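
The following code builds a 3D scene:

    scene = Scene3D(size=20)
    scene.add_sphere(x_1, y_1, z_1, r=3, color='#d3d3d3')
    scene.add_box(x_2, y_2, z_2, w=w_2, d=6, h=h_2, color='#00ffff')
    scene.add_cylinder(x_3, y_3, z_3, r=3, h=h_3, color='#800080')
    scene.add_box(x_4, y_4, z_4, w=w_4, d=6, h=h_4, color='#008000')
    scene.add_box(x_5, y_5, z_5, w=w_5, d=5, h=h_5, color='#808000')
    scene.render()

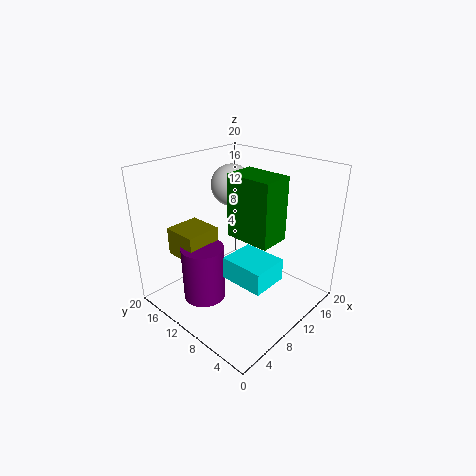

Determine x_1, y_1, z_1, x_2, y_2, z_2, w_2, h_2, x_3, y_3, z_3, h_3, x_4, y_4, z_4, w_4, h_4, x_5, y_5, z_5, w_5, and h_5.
x_1 = 13, y_1 = 14, z_1 = 16, x_2 = 6, y_2 = 3, z_2 = 6, w_2 = 5, h_2 = 3, x_3 = 6, y_3 = 13, z_3 = 1, h_3 = 8, x_4 = 7, y_4 = 3, z_4 = 12, w_4 = 4, h_4 = 8, x_5 = 4, y_5 = 13, z_5 = 7, w_5 = 5, h_5 = 4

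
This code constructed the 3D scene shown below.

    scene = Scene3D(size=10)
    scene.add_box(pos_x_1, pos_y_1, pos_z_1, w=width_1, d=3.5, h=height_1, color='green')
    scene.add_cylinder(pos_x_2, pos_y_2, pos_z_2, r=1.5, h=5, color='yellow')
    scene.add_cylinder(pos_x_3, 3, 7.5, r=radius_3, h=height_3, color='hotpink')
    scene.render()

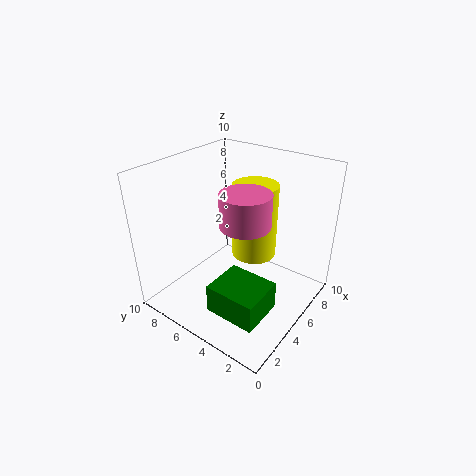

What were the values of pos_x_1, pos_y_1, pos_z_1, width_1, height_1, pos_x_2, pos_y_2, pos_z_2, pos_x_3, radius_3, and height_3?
pos_x_1 = 1.5
pos_y_1 = 1.5
pos_z_1 = 1
width_1 = 3
height_1 = 2
pos_x_2 = 5.5
pos_y_2 = 4
pos_z_2 = 4
pos_x_3 = 3
radius_3 = 1.5
height_3 = 2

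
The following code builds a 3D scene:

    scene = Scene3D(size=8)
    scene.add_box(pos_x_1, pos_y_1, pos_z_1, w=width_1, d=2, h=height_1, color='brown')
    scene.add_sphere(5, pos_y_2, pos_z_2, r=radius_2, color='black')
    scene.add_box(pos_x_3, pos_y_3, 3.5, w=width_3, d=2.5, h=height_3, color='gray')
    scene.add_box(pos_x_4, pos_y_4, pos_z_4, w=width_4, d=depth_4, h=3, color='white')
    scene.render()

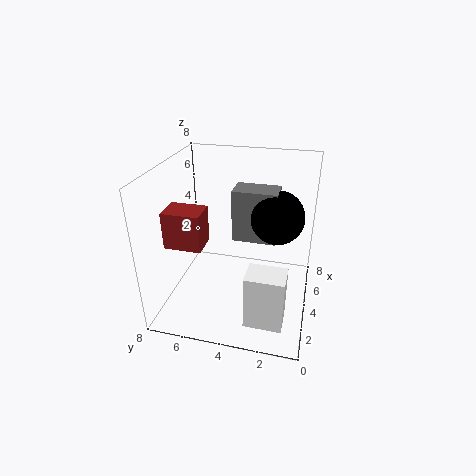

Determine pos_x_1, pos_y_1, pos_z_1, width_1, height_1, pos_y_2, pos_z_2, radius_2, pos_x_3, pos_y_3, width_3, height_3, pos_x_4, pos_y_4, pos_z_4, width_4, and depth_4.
pos_x_1 = 2
pos_y_1 = 5.5
pos_z_1 = 4
width_1 = 1.5
height_1 = 2
pos_y_2 = 2
pos_z_2 = 5
radius_2 = 1.5
pos_x_3 = 4.5
pos_y_3 = 2
width_3 = 1.5
height_3 = 3
pos_x_4 = 1
pos_y_4 = 1
pos_z_4 = 0.5
width_4 = 1.5
depth_4 = 2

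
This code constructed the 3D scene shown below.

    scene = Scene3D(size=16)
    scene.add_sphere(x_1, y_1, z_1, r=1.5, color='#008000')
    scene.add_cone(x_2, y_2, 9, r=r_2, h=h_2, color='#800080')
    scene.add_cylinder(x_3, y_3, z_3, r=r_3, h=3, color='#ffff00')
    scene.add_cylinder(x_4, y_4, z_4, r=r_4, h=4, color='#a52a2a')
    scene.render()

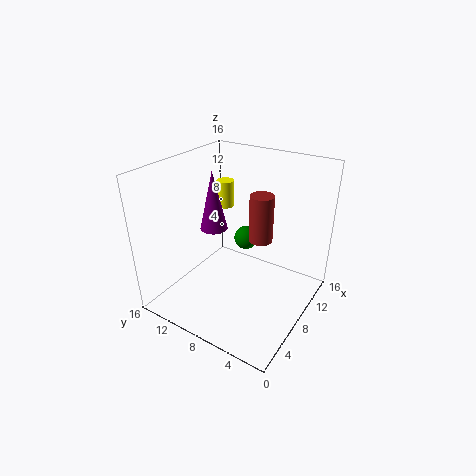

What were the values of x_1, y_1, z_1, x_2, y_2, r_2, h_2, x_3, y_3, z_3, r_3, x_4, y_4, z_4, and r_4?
x_1 = 13, y_1 = 10, z_1 = 5, x_2 = 7, y_2 = 10.5, r_2 = 1.5, h_2 = 6.5, x_3 = 10, y_3 = 11, z_3 = 10.5, r_3 = 1, x_4 = 3, y_4 = 2.5, z_4 = 12, r_4 = 1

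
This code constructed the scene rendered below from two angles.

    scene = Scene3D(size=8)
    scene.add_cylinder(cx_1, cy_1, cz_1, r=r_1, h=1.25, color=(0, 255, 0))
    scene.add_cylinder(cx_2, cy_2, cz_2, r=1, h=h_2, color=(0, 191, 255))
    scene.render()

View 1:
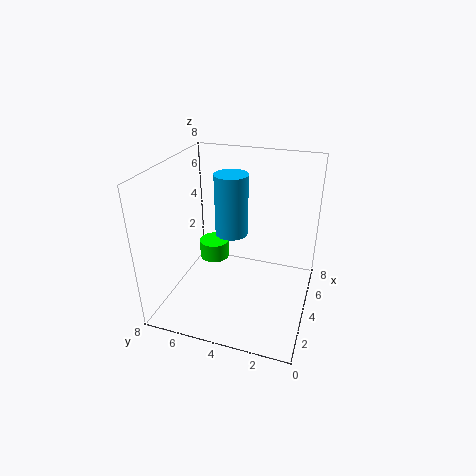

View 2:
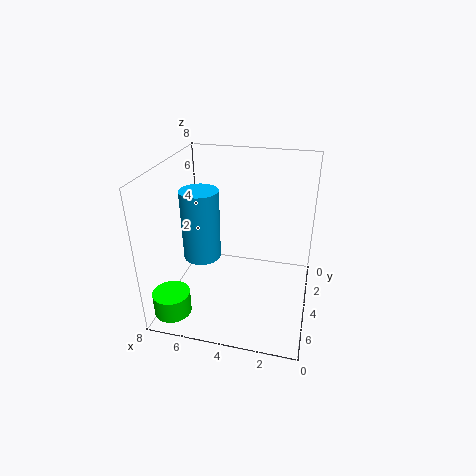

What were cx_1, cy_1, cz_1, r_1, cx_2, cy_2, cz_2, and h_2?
cx_1 = 7
cy_1 = 6.75
cz_1 = 0.5
r_1 = 1
cx_2 = 5.75
cy_2 = 5
cz_2 = 3.25
h_2 = 3.75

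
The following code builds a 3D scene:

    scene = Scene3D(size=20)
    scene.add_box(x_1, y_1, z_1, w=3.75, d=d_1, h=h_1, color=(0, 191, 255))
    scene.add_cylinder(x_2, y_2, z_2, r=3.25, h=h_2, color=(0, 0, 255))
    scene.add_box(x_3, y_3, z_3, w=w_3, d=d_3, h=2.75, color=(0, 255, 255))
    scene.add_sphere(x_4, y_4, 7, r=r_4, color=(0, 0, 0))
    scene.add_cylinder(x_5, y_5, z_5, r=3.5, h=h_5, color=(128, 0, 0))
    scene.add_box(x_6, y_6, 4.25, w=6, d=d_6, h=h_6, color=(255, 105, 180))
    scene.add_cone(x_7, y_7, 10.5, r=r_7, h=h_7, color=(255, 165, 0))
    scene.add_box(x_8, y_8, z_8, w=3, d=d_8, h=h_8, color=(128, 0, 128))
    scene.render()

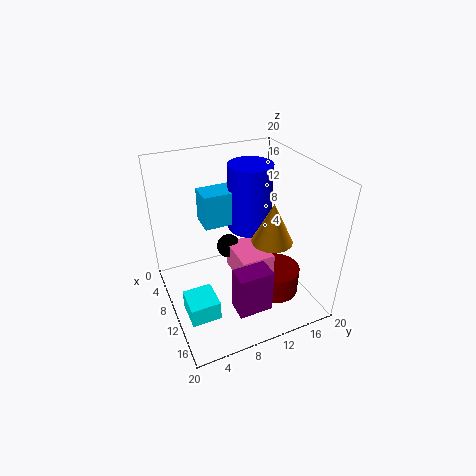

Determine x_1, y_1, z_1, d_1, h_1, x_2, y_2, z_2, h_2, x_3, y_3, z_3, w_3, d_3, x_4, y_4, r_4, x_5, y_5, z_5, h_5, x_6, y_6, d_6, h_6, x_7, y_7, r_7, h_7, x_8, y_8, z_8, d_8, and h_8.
x_1 = 3, y_1 = 6.5, z_1 = 10.25, d_1 = 6.5, h_1 = 5, x_2 = 6, y_2 = 13.75, z_2 = 8.75, h_2 = 10, x_3 = 10.75, y_3 = 1.25, z_3 = 1.25, w_3 = 4.25, d_3 = 4, x_4 = 7.25, y_4 = 9.75, r_4 = 1.75, x_5 = 11.75, y_5 = 15.5, z_5 = 0.25, h_5 = 4, x_6 = 7.5, y_6 = 9.25, d_6 = 4.75, h_6 = 3.75, x_7 = 13.25, y_7 = 13.5, r_7 = 2.75, h_7 = 5.5, x_8 = 13.5, y_8 = 7.5, z_8 = 1.5, d_8 = 4.75, h_8 = 6.25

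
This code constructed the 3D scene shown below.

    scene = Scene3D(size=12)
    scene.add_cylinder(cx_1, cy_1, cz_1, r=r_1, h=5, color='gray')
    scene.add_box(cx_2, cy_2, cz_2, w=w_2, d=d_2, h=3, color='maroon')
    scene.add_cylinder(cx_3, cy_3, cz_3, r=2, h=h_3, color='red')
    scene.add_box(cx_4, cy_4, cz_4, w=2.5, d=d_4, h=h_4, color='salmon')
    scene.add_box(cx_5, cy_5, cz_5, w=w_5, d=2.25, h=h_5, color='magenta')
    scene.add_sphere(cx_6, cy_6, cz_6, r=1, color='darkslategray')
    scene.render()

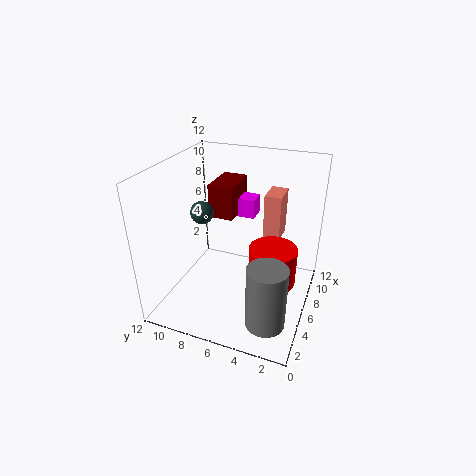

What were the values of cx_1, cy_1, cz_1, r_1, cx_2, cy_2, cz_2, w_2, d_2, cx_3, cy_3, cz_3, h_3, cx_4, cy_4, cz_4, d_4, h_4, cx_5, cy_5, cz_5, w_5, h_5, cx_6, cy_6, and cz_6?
cx_1 = 2; cy_1 = 2.25; cz_1 = 1.5; r_1 = 1.5; cx_2 = 7.75; cy_2 = 7.25; cz_2 = 6.5; w_2 = 3.75; d_2 = 2.25; cx_3 = 6.25; cy_3 = 3; cz_3 = 2.25; h_3 = 3.25; cx_4 = 9; cy_4 = 3.25; cz_4 = 4.5; d_4 = 1.5; h_4 = 4.25; cx_5 = 9.25; cy_5 = 5.75; cz_5 = 6.25; w_5 = 1.75; h_5 = 1.75; cx_6 = 6.5; cy_6 = 9.5; cz_6 = 7.5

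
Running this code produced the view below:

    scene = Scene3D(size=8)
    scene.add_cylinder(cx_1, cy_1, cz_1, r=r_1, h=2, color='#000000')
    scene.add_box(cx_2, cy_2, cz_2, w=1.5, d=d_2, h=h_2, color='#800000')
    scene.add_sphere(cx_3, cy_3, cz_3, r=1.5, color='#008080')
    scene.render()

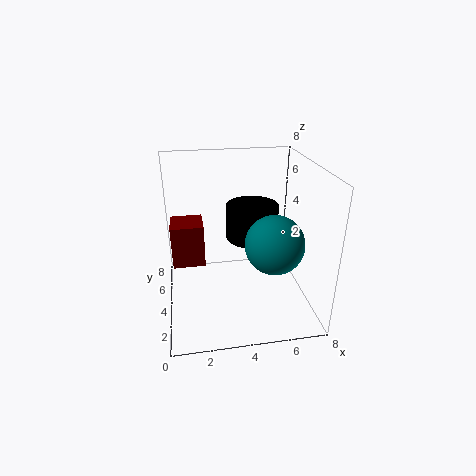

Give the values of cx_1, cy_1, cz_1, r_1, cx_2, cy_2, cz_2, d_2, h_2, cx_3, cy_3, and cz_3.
cx_1 = 5; cy_1 = 5; cz_1 = 3.5; r_1 = 1.5; cx_2 = 0.5; cy_2 = 1.5; cz_2 = 4; d_2 = 1.5; h_2 = 2; cx_3 = 5.5; cy_3 = 2; cz_3 = 4.5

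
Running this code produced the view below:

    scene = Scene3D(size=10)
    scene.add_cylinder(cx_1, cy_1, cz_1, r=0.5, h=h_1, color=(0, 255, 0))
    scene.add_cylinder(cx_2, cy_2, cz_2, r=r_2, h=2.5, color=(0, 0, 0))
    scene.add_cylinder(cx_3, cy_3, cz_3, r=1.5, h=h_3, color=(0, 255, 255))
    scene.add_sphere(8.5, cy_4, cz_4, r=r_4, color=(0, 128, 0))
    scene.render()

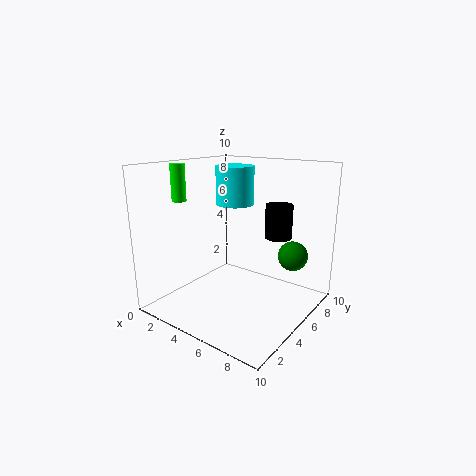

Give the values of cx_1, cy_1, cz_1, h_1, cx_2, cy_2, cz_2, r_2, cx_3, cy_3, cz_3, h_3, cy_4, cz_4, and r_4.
cx_1 = 1.5; cy_1 = 3; cz_1 = 7.5; h_1 = 2.5; cx_2 = 6.5; cy_2 = 8; cz_2 = 4.5; r_2 = 1; cx_3 = 2.5; cy_3 = 8; cz_3 = 6.5; h_3 = 3; cy_4 = 6.5; cz_4 = 4; r_4 = 1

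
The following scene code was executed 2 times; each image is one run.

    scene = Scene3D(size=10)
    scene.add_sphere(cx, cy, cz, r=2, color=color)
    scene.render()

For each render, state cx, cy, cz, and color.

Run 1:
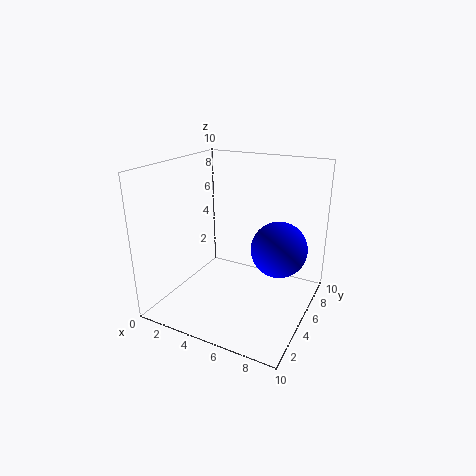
cx = 7.5
cy = 6.5
cz = 4
color = 'blue'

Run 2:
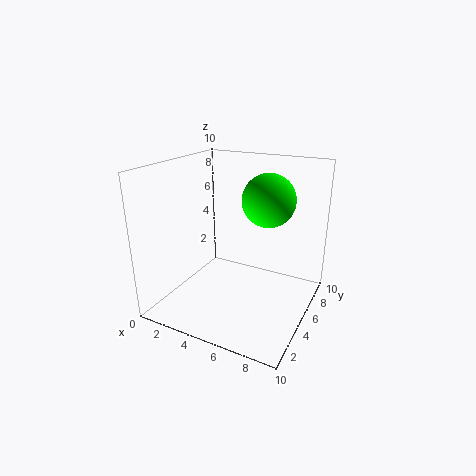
cx = 6
cy = 8
cz = 7
color = 'lime'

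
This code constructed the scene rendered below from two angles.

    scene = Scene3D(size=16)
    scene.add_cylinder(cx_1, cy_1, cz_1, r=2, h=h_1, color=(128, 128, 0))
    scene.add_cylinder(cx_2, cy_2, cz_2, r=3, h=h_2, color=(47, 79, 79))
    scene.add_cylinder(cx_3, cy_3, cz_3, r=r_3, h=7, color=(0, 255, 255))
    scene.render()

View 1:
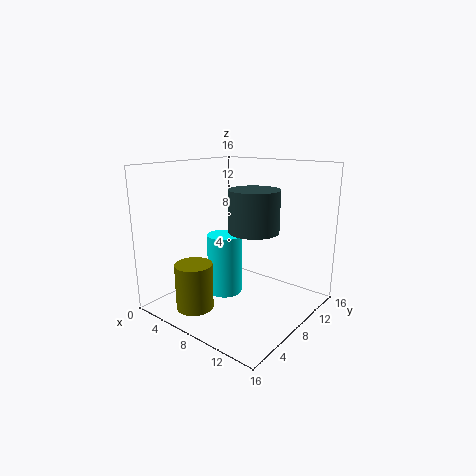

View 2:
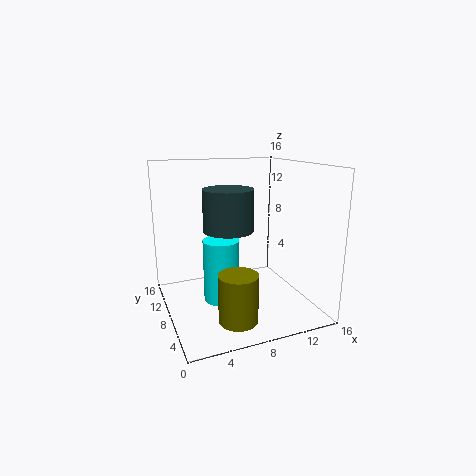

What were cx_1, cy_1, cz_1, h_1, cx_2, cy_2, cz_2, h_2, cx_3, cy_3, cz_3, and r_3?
cx_1 = 6
cy_1 = 3
cz_1 = 1
h_1 = 5
cx_2 = 8
cy_2 = 11
cz_2 = 8
h_2 = 5
cx_3 = 6
cy_3 = 8
cz_3 = 1
r_3 = 2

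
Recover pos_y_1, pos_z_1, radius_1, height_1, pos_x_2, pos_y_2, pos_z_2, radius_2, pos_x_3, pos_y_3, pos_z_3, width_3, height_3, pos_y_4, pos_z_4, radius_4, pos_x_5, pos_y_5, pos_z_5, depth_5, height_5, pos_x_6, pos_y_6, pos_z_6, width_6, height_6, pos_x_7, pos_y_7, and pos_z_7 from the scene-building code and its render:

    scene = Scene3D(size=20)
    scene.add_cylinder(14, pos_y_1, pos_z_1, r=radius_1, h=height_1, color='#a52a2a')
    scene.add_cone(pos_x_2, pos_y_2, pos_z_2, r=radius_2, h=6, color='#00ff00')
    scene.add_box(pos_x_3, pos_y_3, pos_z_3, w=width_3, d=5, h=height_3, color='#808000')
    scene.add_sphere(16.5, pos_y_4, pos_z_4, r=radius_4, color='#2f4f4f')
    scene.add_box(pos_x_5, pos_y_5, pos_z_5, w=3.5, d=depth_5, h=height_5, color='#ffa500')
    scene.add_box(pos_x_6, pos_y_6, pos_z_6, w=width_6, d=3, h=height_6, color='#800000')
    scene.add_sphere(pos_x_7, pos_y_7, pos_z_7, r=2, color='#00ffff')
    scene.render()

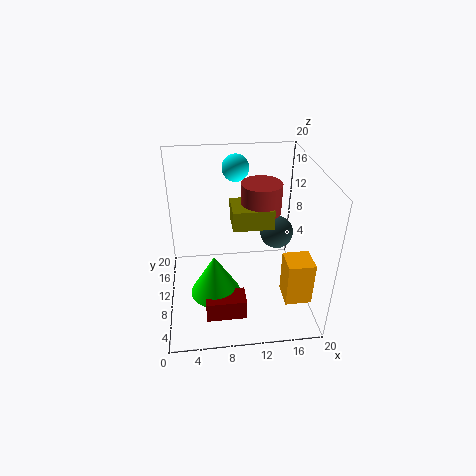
pos_y_1 = 14.5; pos_z_1 = 11.5; radius_1 = 3; height_1 = 4.5; pos_x_2 = 6.5; pos_y_2 = 8; pos_z_2 = 2.5; radius_2 = 3.5; pos_x_3 = 9.5; pos_y_3 = 11.5; pos_z_3 = 10; width_3 = 6; height_3 = 3; pos_y_4 = 14; pos_z_4 = 8; radius_4 = 2.5; pos_x_5 = 15.5; pos_y_5 = 3; pos_z_5 = 3.5; depth_5 = 3.5; height_5 = 6; pos_x_6 = 5; pos_y_6 = 4; pos_z_6 = 0.5; width_6 = 5.5; height_6 = 3; pos_x_7 = 10.5; pos_y_7 = 17; pos_z_7 = 17.5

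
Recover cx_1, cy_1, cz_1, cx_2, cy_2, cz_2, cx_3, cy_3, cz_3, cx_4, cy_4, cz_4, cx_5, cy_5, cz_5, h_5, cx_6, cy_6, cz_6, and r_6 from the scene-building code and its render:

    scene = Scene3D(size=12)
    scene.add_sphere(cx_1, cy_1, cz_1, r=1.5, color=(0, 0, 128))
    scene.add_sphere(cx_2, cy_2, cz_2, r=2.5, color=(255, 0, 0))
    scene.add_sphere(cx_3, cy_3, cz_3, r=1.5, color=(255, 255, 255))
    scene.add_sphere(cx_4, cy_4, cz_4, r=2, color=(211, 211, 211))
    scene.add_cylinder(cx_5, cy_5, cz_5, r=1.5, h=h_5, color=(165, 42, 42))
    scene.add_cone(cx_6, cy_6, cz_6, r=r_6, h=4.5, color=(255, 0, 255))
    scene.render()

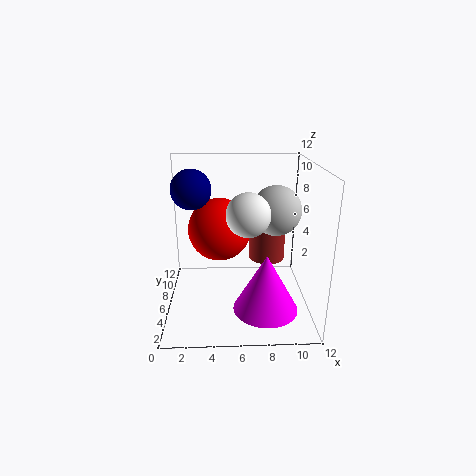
cx_1 = 2.5
cy_1 = 4.5
cz_1 = 10.5
cx_2 = 4.5
cy_2 = 5.5
cz_2 = 7
cx_3 = 6.5
cy_3 = 1.5
cz_3 = 9.5
cx_4 = 9
cy_4 = 5.5
cz_4 = 8.5
cx_5 = 8.5
cy_5 = 6.5
cz_5 = 4
h_5 = 4
cx_6 = 8
cy_6 = 2.5
cz_6 = 1.5
r_6 = 2.5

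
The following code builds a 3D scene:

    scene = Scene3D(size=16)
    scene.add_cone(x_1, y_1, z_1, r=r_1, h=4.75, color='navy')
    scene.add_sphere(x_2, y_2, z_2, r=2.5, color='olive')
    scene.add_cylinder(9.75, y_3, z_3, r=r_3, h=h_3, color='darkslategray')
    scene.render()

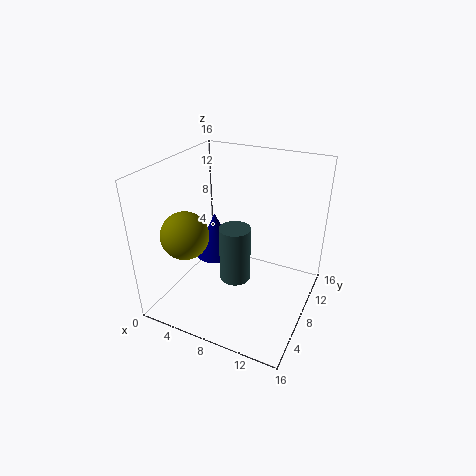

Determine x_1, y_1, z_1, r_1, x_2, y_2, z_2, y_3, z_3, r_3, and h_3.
x_1 = 6
y_1 = 6.5
z_1 = 6.5
r_1 = 2.25
x_2 = 4
y_2 = 3.75
z_2 = 9.5
y_3 = 3.75
z_3 = 6.25
r_3 = 1.5
h_3 = 5.5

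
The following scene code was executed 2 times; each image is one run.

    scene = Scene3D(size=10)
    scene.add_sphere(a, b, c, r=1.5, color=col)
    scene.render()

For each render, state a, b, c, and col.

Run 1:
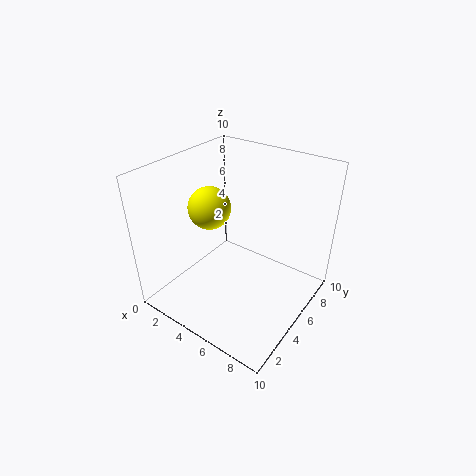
a = 2.75
b = 4.75
c = 6.75
col = 'yellow'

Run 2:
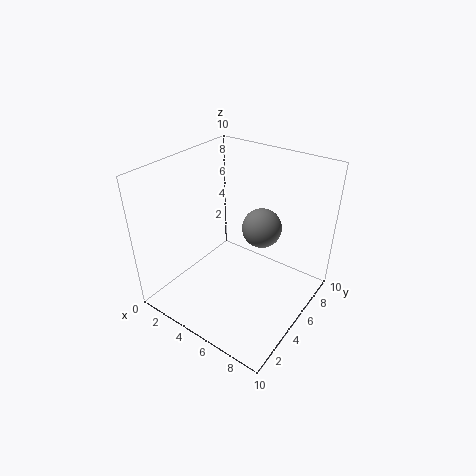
a = 5.25
b = 7.75
c = 4.5
col = 'gray'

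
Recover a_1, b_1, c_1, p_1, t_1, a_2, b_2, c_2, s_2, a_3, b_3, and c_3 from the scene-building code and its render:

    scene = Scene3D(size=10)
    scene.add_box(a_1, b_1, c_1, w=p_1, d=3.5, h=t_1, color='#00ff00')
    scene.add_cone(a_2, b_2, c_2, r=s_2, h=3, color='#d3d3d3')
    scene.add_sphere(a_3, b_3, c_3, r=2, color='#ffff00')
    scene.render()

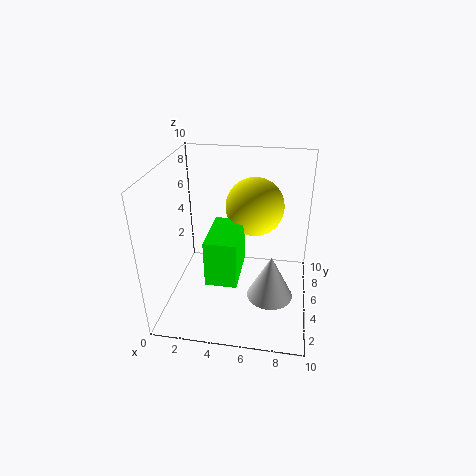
a_1 = 3.5, b_1 = 1.5, c_1 = 3.5, p_1 = 2, t_1 = 3, a_2 = 7.5, b_2 = 3, c_2 = 2, s_2 = 1.5, a_3 = 6, b_3 = 6, c_3 = 7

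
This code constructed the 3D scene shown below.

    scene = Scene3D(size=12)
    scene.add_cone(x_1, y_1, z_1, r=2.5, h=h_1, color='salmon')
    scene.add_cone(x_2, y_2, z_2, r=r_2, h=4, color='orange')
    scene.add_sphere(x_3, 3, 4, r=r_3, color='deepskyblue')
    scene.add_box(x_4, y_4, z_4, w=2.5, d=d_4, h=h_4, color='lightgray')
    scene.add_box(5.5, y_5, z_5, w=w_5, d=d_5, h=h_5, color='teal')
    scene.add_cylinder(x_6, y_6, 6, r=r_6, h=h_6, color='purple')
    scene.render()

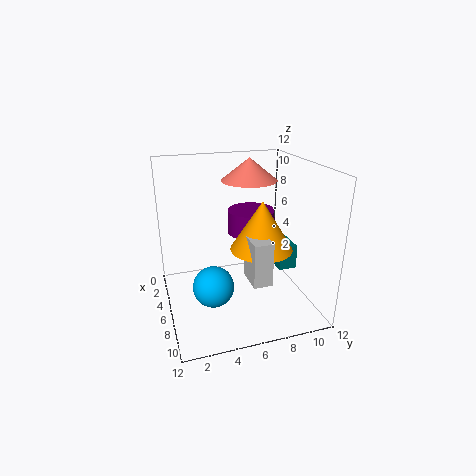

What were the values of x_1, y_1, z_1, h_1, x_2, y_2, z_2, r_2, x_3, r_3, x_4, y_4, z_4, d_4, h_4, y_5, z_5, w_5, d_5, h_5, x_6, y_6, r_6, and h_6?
x_1 = 3, y_1 = 8, z_1 = 10, h_1 = 2, x_2 = 7.5, y_2 = 7.5, z_2 = 5.5, r_2 = 2.5, x_3 = 9.5, r_3 = 1.5, x_4 = 7.5, y_4 = 6, z_4 = 3.5, d_4 = 1.5, h_4 = 3.5, y_5 = 9, z_5 = 3.5, w_5 = 2.5, d_5 = 1.5, h_5 = 2, x_6 = 5, y_6 = 7.5, r_6 = 2, h_6 = 2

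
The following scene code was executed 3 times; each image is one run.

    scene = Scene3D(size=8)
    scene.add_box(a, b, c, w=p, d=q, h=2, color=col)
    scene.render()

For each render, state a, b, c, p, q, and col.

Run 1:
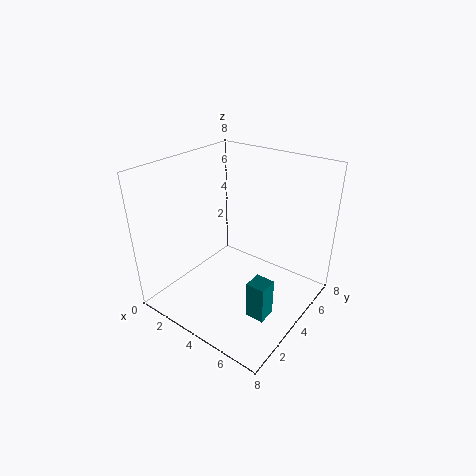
a = 6
b = 2
c = 1
p = 1
q = 1
col = 'teal'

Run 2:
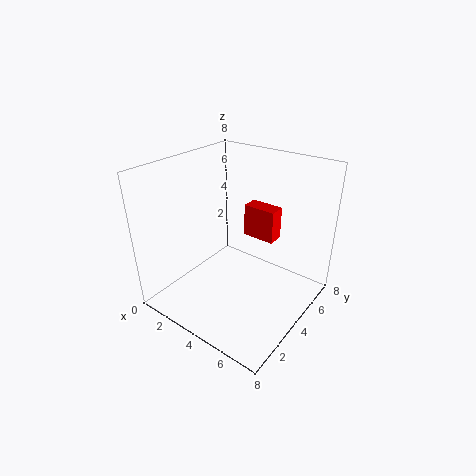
a = 3
b = 6
c = 3
p = 2
q = 1
col = 'red'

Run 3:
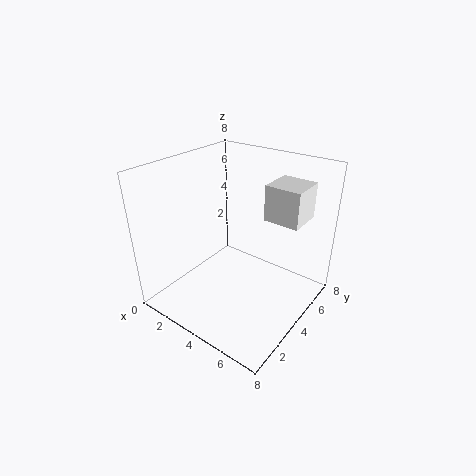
a = 5
b = 5
c = 5
p = 2
q = 2
col = 'white'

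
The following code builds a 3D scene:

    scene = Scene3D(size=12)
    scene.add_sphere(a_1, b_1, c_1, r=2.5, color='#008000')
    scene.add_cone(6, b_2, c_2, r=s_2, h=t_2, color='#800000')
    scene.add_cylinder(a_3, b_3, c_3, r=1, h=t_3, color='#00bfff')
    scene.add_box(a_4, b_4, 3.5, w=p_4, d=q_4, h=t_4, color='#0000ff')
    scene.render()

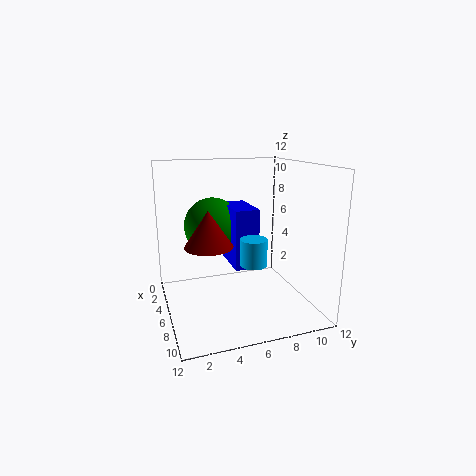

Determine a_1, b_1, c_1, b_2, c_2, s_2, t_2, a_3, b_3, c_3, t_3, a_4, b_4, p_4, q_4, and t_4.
a_1 = 3.5, b_1 = 4.5, c_1 = 6.5, b_2 = 3.5, c_2 = 5.5, s_2 = 2, t_2 = 3, a_3 = 9.5, b_3 = 6, c_3 = 5, t_3 = 2, a_4 = 3, b_4 = 5.5, p_4 = 4, q_4 = 2, t_4 = 5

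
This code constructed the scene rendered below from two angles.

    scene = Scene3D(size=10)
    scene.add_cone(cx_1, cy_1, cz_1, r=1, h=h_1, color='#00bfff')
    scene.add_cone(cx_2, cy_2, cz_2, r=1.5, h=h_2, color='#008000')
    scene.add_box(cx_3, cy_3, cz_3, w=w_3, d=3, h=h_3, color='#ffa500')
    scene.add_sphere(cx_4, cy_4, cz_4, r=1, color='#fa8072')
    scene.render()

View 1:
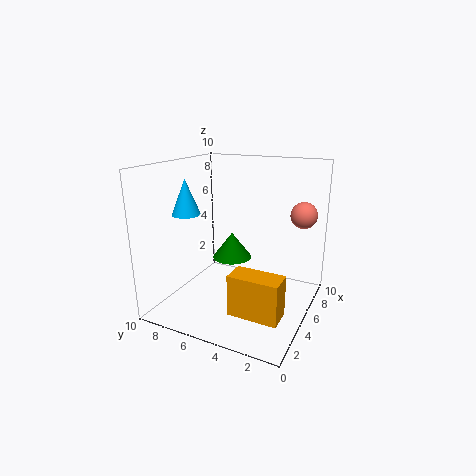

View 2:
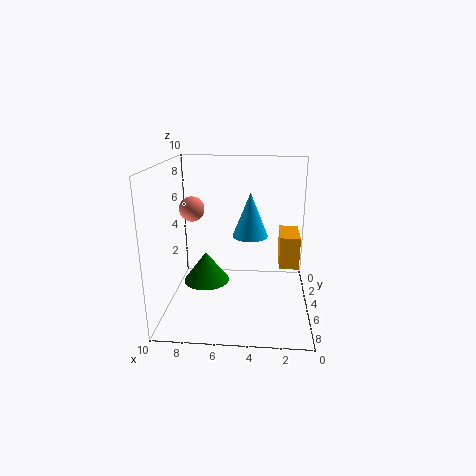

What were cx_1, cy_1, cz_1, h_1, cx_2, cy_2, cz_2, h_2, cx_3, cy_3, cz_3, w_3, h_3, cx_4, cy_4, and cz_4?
cx_1 = 4, cy_1 = 8.5, cz_1 = 6.5, h_1 = 2.5, cx_2 = 7, cy_2 = 6.5, cz_2 = 2.5, h_2 = 2, cx_3 = 0.5, cy_3 = 0.5, cz_3 = 2, w_3 = 1.5, h_3 = 2.5, cx_4 = 9, cy_4 = 1.5, cz_4 = 6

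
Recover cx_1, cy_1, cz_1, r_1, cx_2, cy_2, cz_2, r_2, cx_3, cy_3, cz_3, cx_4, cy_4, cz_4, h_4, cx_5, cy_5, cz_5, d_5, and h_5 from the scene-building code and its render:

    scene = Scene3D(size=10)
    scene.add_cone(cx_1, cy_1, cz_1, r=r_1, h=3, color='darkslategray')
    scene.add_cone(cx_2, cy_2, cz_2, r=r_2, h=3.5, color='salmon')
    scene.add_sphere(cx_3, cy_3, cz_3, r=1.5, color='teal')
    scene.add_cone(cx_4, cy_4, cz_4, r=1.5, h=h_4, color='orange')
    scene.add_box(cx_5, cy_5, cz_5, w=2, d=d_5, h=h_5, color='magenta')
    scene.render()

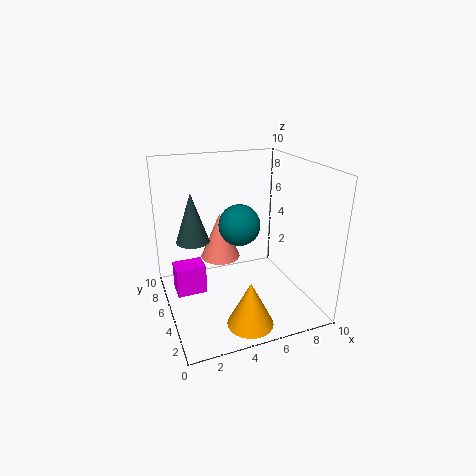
cx_1 = 1.5; cy_1 = 3.5; cz_1 = 6; r_1 = 1; cx_2 = 4.5; cy_2 = 7.5; cz_2 = 2.5; r_2 = 1.5; cx_3 = 5.5; cy_3 = 6; cz_3 = 5.5; cx_4 = 4.5; cy_4 = 1.5; cz_4 = 0.5; h_4 = 3; cx_5 = 0.5; cy_5 = 4.5; cz_5 = 1.5; d_5 = 1.5; h_5 = 2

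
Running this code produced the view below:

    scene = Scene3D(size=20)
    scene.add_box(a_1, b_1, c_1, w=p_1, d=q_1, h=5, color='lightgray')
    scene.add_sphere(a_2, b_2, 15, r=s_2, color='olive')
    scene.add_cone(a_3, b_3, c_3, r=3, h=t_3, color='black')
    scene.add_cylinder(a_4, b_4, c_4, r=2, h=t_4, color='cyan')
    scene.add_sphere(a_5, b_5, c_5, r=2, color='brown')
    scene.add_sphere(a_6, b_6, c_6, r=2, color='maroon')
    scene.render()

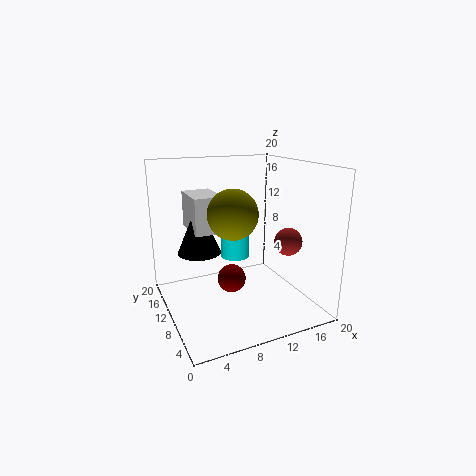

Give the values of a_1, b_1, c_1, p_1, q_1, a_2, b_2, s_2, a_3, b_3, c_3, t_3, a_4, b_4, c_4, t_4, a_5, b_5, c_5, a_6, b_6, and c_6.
a_1 = 4; b_1 = 10; c_1 = 11; p_1 = 4; q_1 = 6; a_2 = 7; b_2 = 5; s_2 = 3; a_3 = 5; b_3 = 12; c_3 = 8; t_3 = 7; a_4 = 10; b_4 = 11; c_4 = 7; t_4 = 6; a_5 = 17; b_5 = 8; c_5 = 9; a_6 = 9; b_6 = 10; c_6 = 4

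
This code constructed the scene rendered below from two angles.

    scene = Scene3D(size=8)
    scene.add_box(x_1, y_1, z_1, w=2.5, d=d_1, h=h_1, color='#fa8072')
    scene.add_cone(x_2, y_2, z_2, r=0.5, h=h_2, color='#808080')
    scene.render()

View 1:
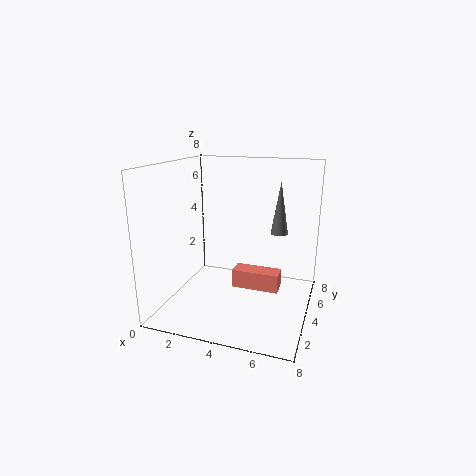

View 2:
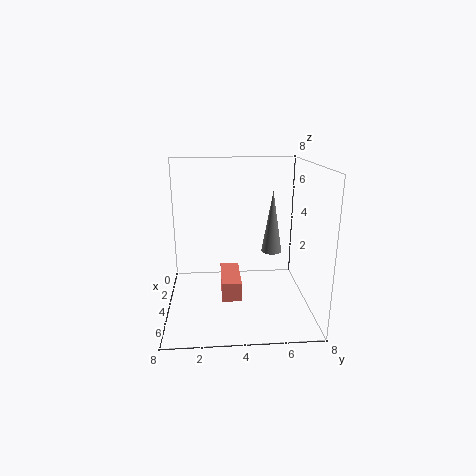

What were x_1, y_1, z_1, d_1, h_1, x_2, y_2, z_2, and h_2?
x_1 = 4, y_1 = 3, z_1 = 1.5, d_1 = 1, h_1 = 1, x_2 = 6, y_2 = 5.5, z_2 = 4, h_2 = 3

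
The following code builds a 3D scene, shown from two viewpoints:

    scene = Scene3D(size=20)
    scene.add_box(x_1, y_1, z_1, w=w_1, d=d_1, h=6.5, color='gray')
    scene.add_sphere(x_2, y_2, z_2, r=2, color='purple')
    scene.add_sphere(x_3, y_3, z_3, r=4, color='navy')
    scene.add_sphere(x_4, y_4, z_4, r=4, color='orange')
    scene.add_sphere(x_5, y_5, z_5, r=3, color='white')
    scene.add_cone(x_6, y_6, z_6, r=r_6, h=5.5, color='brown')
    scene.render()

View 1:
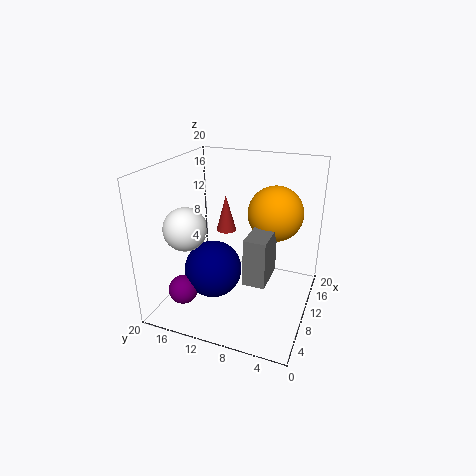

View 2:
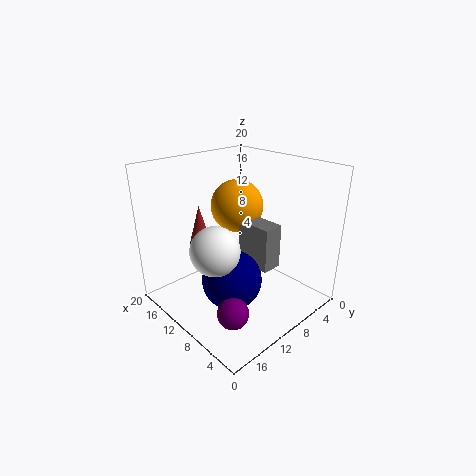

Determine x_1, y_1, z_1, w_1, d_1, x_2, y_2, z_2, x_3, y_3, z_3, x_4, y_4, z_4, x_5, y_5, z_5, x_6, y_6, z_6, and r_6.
x_1 = 6.5, y_1 = 5, z_1 = 5, w_1 = 5.5, d_1 = 3, x_2 = 4.5, y_2 = 16, z_2 = 3.5, x_3 = 8, y_3 = 13, z_3 = 5.5, x_4 = 14.5, y_4 = 6, z_4 = 12.5, x_5 = 7, y_5 = 16.5, z_5 = 11.5, x_6 = 14, y_6 = 13.5, z_6 = 9, r_6 = 1.5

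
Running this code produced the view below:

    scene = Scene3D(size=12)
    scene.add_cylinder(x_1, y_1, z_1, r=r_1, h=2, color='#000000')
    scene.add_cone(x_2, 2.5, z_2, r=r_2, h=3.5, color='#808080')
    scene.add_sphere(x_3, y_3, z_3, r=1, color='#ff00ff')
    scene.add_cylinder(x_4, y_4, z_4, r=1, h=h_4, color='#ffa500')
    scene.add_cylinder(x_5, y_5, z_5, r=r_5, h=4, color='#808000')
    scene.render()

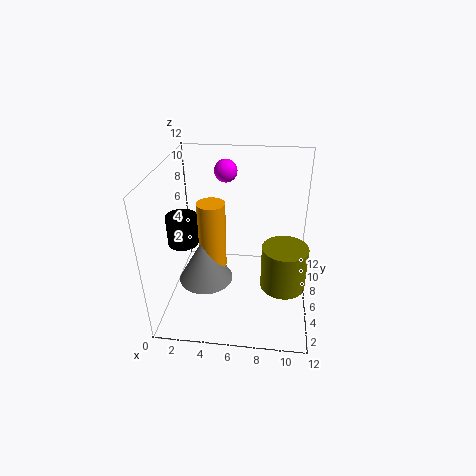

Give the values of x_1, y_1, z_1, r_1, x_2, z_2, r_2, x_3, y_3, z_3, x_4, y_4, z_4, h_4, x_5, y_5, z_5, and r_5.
x_1 = 3
y_1 = 1
z_1 = 8.5
r_1 = 1
x_2 = 4
z_2 = 4.5
r_2 = 2
x_3 = 4.5
y_3 = 9.5
z_3 = 10.5
x_4 = 4.5
y_4 = 3
z_4 = 5.5
h_4 = 5
x_5 = 10
y_5 = 6.5
z_5 = 1
r_5 = 2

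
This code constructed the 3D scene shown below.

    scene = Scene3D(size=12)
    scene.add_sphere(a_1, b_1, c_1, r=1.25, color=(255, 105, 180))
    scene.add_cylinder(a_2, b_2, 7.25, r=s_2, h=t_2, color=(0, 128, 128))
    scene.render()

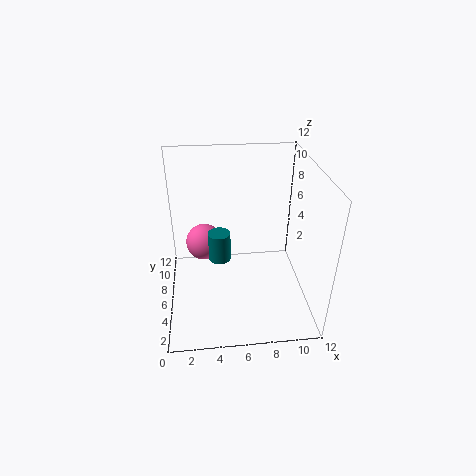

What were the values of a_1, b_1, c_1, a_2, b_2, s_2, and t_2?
a_1 = 3.25; b_1 = 2.75; c_1 = 8; a_2 = 4.25; b_2 = 1.75; s_2 = 0.75; t_2 = 2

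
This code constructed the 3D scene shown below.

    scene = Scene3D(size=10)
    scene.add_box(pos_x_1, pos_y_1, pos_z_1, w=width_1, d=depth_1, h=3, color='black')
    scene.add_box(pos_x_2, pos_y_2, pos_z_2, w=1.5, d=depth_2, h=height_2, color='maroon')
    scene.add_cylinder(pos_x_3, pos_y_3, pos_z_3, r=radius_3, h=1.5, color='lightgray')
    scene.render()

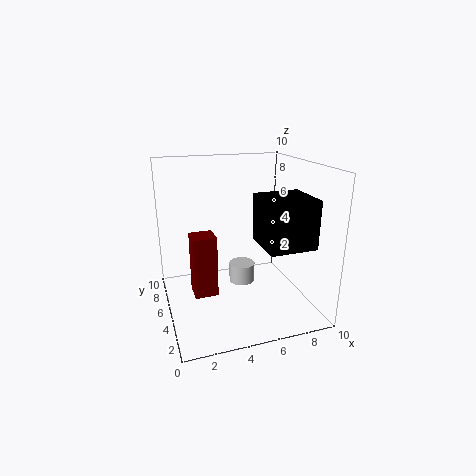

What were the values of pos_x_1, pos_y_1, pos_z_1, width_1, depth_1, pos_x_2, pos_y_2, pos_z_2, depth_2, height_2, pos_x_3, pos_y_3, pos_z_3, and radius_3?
pos_x_1 = 5.5, pos_y_1 = 0.5, pos_z_1 = 5.5, width_1 = 3, depth_1 = 3, pos_x_2 = 1.5, pos_y_2 = 3, pos_z_2 = 2, depth_2 = 1.5, height_2 = 4, pos_x_3 = 6, pos_y_3 = 7, pos_z_3 = 0.5, radius_3 = 1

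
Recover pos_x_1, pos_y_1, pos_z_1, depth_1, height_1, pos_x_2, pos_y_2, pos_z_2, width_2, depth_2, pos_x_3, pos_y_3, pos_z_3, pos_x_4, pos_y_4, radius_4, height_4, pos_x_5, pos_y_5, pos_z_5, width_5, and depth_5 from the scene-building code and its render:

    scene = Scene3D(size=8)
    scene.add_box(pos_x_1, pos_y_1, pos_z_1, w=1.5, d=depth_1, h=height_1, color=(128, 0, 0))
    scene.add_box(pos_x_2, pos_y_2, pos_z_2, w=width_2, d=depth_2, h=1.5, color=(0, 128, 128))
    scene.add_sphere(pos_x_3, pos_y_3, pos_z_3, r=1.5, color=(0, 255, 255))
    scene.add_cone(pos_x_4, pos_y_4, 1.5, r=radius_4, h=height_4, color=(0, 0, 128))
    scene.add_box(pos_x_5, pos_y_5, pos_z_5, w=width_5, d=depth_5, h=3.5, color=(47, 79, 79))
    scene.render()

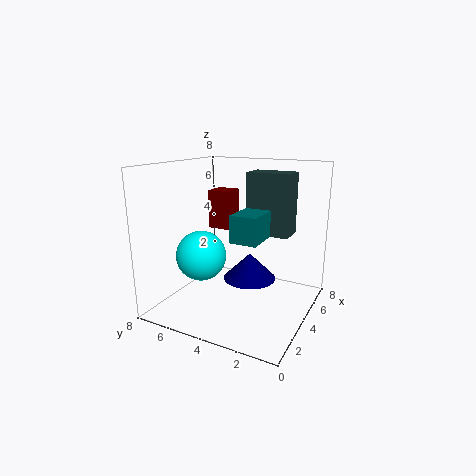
pos_x_1 = 6.5, pos_y_1 = 6, pos_z_1 = 3.5, depth_1 = 1.5, height_1 = 2.5, pos_x_2 = 3, pos_y_2 = 2.5, pos_z_2 = 4, width_2 = 2.5, depth_2 = 1.5, pos_x_3 = 4, pos_y_3 = 6.5, pos_z_3 = 2.5, pos_x_4 = 4.5, pos_y_4 = 3.5, radius_4 = 1.5, height_4 = 1.5, pos_x_5 = 5, pos_y_5 = 1.5, pos_z_5 = 4, width_5 = 1.5, depth_5 = 2.5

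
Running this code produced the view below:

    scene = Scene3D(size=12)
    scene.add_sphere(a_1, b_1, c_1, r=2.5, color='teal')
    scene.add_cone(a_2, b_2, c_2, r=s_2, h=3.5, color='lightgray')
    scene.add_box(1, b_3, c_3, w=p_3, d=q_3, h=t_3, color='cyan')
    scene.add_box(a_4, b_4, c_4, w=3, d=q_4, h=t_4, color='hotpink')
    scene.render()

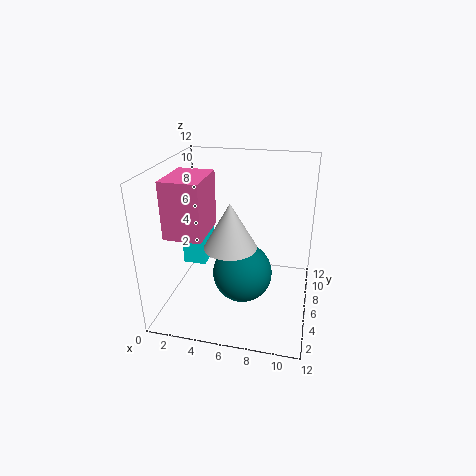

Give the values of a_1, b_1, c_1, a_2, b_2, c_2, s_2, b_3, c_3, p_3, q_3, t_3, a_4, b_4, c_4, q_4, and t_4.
a_1 = 6.5; b_1 = 5.5; c_1 = 3; a_2 = 6; b_2 = 3.5; c_2 = 6.5; s_2 = 2; b_3 = 6; c_3 = 3; p_3 = 2; q_3 = 3; t_3 = 3; a_4 = 1; b_4 = 2.5; c_4 = 7; q_4 = 4; t_4 = 4.5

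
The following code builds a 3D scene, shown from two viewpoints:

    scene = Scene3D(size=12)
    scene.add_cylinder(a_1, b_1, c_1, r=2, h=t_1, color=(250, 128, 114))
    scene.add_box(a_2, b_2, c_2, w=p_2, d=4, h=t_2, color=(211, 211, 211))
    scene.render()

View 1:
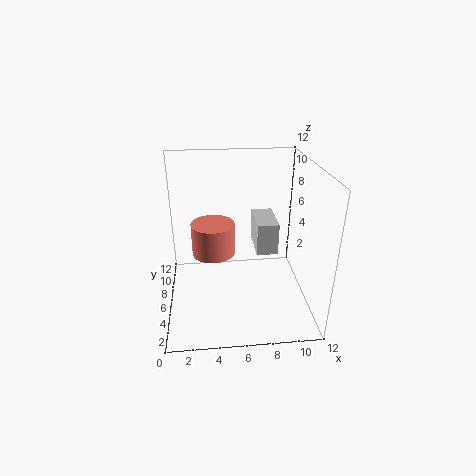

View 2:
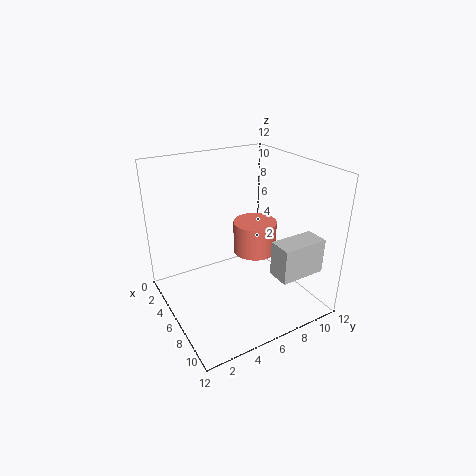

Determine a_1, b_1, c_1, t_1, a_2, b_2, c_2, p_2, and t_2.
a_1 = 4, b_1 = 9, c_1 = 3, t_1 = 3, a_2 = 8, b_2 = 8, c_2 = 3, p_2 = 2, t_2 = 3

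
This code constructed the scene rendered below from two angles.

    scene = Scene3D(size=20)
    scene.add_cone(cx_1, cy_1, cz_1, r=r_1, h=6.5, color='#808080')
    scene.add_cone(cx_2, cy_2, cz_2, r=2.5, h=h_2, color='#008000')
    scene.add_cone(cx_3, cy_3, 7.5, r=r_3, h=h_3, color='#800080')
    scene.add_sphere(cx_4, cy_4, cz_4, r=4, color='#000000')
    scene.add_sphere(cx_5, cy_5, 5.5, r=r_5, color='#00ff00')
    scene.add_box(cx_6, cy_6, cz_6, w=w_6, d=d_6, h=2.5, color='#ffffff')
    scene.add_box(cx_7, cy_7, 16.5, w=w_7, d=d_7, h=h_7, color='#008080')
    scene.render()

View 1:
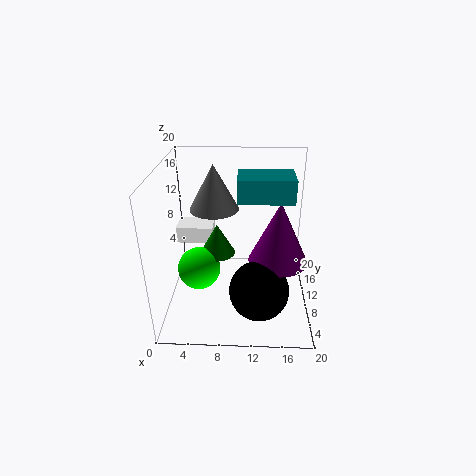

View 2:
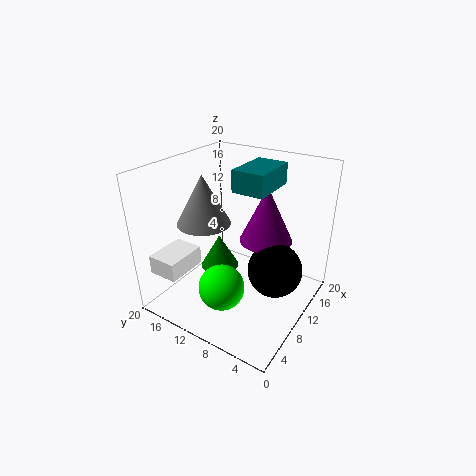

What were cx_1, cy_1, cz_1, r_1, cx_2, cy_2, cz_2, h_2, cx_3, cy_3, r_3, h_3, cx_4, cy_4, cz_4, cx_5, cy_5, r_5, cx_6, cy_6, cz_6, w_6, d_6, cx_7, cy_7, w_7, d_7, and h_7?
cx_1 = 6.5; cy_1 = 13; cz_1 = 13; r_1 = 3.5; cx_2 = 7; cy_2 = 11; cz_2 = 7; h_2 = 4.5; cx_3 = 15.5; cy_3 = 8.5; r_3 = 4; h_3 = 8.5; cx_4 = 13; cy_4 = 5.5; cz_4 = 4.5; cx_5 = 4.5; cy_5 = 9; r_5 = 3; cx_6 = 0.5; cy_6 = 13.5; cz_6 = 7; w_6 = 5.5; d_6 = 4; cx_7 = 10; cy_7 = 6.5; w_7 = 7; d_7 = 4.5; h_7 = 3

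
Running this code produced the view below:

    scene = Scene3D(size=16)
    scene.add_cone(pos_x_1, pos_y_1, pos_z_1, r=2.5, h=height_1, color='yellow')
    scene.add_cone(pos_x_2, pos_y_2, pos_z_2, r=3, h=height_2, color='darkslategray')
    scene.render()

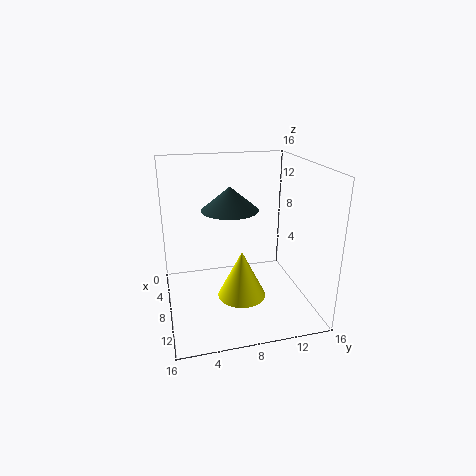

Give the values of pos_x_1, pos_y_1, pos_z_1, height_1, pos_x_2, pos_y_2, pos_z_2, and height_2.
pos_x_1 = 11.5; pos_y_1 = 7.5; pos_z_1 = 3; height_1 = 5; pos_x_2 = 8.5; pos_y_2 = 7; pos_z_2 = 11.5; height_2 = 2.5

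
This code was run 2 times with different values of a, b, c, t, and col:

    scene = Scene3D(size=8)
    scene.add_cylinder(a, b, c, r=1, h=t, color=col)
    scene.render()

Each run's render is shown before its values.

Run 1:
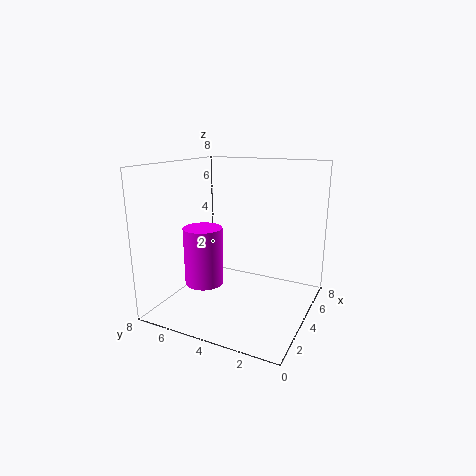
a = 2; b = 5; c = 2; t = 3; col = 'magenta'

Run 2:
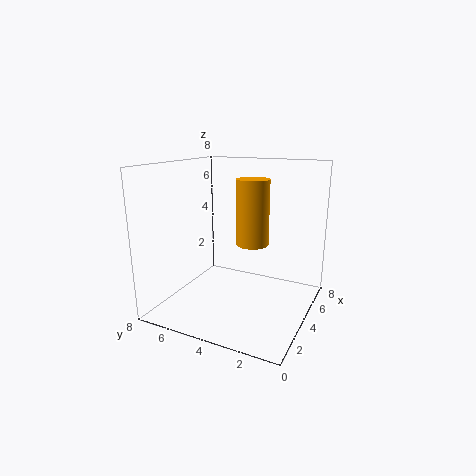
a = 6; b = 4; c = 3; t = 4; col = 'orange'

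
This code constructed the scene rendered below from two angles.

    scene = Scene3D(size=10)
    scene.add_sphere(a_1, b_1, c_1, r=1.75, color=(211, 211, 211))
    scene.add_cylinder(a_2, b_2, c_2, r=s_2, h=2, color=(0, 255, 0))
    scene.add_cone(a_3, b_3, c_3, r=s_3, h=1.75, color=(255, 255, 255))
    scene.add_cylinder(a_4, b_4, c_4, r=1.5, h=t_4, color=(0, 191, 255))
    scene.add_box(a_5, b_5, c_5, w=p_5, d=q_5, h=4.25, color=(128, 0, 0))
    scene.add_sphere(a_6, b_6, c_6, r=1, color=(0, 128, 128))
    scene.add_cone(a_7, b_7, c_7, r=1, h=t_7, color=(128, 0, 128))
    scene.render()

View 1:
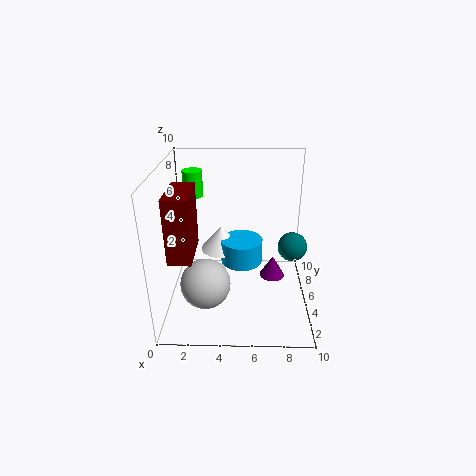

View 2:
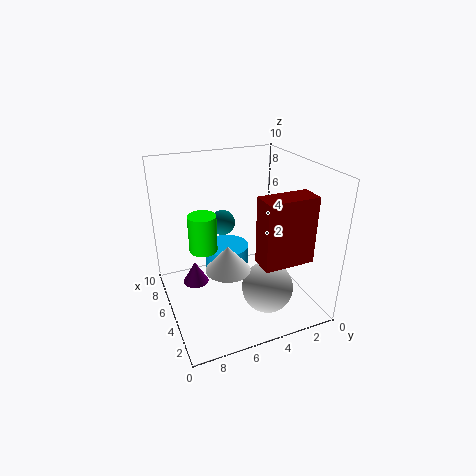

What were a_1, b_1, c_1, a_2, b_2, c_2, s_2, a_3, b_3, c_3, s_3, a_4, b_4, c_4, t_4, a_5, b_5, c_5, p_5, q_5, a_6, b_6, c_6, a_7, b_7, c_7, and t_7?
a_1 = 2.75; b_1 = 3.75; c_1 = 2; a_2 = 1.5; b_2 = 8.5; c_2 = 6.75; s_2 = 0.75; a_3 = 3.75; b_3 = 6.25; c_3 = 3.5; s_3 = 1.5; a_4 = 5.25; b_4 = 5.75; c_4 = 2.75; t_4 = 1.75; a_5 = 0.75; b_5 = 1.75; c_5 = 4.75; p_5 = 1.5; q_5 = 3.25; a_6 = 8.75; b_6 = 4.75; c_6 = 4.5; a_7 = 7.75; b_7 = 7.5; c_7 = 0.25; t_7 = 1.75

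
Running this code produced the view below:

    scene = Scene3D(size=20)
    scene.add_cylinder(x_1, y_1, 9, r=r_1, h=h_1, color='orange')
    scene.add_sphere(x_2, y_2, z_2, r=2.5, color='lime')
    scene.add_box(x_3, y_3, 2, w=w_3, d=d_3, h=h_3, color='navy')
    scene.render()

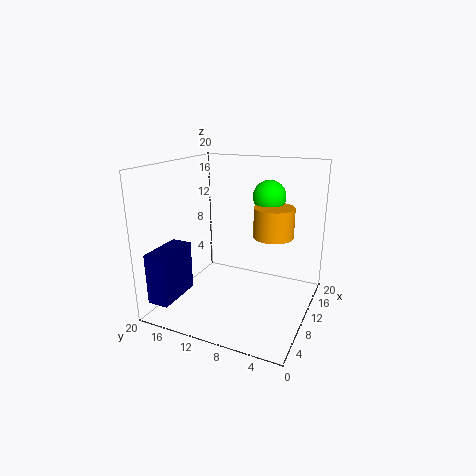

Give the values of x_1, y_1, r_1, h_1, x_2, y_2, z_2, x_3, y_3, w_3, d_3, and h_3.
x_1 = 15
y_1 = 6.5
r_1 = 3
h_1 = 4.5
x_2 = 17
y_2 = 8
z_2 = 14.5
x_3 = 1.5
y_3 = 16.5
w_3 = 6.5
d_3 = 3
h_3 = 7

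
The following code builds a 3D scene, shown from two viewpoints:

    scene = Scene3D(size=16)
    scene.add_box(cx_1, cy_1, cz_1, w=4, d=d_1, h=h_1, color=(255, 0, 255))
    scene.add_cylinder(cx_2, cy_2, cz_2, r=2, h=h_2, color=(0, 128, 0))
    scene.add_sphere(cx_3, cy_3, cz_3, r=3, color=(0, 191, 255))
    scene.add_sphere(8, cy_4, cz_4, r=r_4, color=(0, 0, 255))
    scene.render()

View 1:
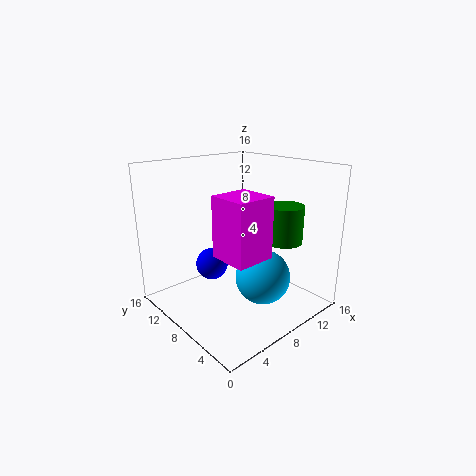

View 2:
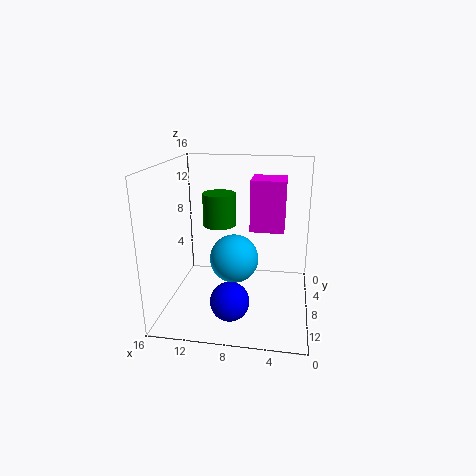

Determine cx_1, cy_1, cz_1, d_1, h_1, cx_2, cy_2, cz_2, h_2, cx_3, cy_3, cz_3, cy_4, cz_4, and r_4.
cx_1 = 3
cy_1 = 2
cz_1 = 8
d_1 = 4
h_1 = 6
cx_2 = 11
cy_2 = 4
cz_2 = 8
h_2 = 4
cx_3 = 9
cy_3 = 5
cz_3 = 4
cy_4 = 13
cz_4 = 3
r_4 = 2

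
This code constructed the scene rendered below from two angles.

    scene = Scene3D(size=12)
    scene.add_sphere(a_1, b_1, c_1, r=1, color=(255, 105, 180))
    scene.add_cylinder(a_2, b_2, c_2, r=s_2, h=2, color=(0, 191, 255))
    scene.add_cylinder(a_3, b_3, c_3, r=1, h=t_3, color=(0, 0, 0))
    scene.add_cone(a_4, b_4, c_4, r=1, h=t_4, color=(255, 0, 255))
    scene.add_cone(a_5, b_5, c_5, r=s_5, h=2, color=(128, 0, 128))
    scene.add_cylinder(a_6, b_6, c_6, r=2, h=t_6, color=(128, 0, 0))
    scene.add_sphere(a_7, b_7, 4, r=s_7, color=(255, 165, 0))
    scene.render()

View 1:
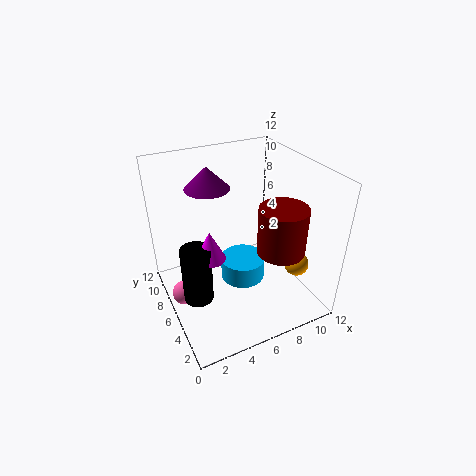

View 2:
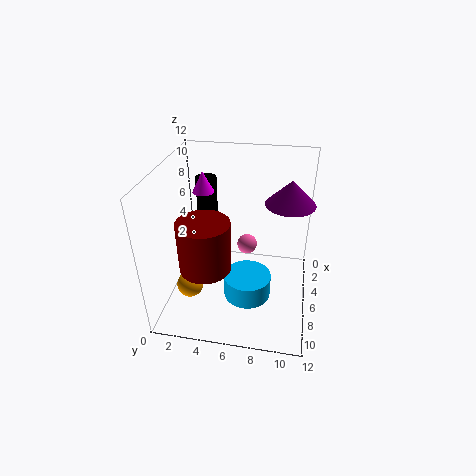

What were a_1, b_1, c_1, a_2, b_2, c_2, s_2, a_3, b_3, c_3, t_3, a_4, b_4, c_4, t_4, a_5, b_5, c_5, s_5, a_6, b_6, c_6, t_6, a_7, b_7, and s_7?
a_1 = 1
b_1 = 6
c_1 = 2
a_2 = 7
b_2 = 7
c_2 = 1
s_2 = 2
a_3 = 1
b_3 = 2
c_3 = 5
t_3 = 4
a_4 = 2
b_4 = 2
c_4 = 8
t_4 = 2
a_5 = 5
b_5 = 10
c_5 = 9
s_5 = 2
a_6 = 9
b_6 = 4
c_6 = 5
t_6 = 4
a_7 = 10
b_7 = 3
s_7 = 1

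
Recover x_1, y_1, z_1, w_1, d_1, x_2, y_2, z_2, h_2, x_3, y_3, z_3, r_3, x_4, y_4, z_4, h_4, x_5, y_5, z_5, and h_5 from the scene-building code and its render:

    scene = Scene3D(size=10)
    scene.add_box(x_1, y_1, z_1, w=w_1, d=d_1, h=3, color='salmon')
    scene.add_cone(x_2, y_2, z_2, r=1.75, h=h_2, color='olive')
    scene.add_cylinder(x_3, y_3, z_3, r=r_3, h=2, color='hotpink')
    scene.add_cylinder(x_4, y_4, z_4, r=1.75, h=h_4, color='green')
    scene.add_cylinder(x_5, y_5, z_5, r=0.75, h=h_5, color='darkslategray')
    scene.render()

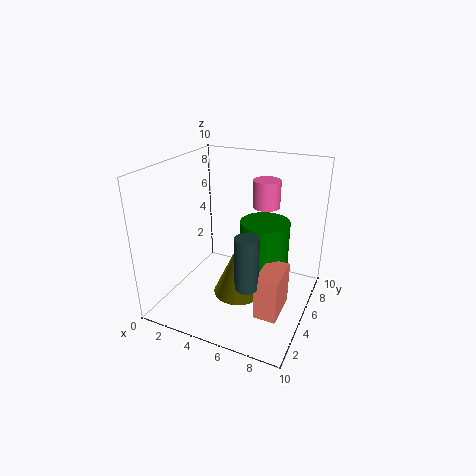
x_1 = 7.25; y_1 = 2.5; z_1 = 0.75; w_1 = 1.5; d_1 = 2.75; x_2 = 5.25; y_2 = 4.5; z_2 = 1; h_2 = 3.75; x_3 = 6; y_3 = 7.75; z_3 = 6.5; r_3 = 1; x_4 = 6.5; y_4 = 6.25; z_4 = 1.5; h_4 = 4.5; x_5 = 6.75; y_5 = 2.5; z_5 = 3; h_5 = 3.5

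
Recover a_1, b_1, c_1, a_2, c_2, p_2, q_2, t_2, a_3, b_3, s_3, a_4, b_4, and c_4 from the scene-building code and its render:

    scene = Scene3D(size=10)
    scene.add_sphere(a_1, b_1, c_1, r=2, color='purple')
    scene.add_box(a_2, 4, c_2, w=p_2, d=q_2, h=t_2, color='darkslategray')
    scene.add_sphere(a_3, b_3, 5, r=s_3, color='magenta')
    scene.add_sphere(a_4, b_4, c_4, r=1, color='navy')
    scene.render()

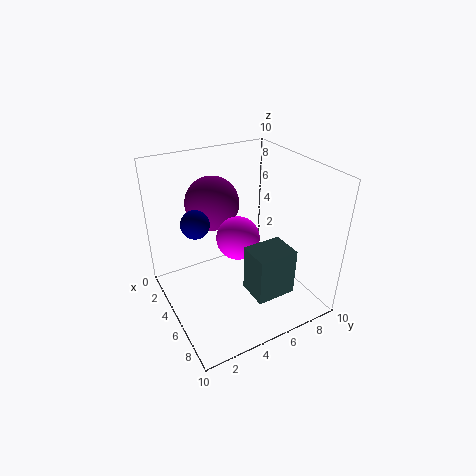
a_1 = 2
b_1 = 4.5
c_1 = 6.5
a_2 = 7.5
c_2 = 3
p_2 = 2
q_2 = 2.5
t_2 = 3
a_3 = 5
b_3 = 5
s_3 = 1.5
a_4 = 3.5
b_4 = 2.5
c_4 = 6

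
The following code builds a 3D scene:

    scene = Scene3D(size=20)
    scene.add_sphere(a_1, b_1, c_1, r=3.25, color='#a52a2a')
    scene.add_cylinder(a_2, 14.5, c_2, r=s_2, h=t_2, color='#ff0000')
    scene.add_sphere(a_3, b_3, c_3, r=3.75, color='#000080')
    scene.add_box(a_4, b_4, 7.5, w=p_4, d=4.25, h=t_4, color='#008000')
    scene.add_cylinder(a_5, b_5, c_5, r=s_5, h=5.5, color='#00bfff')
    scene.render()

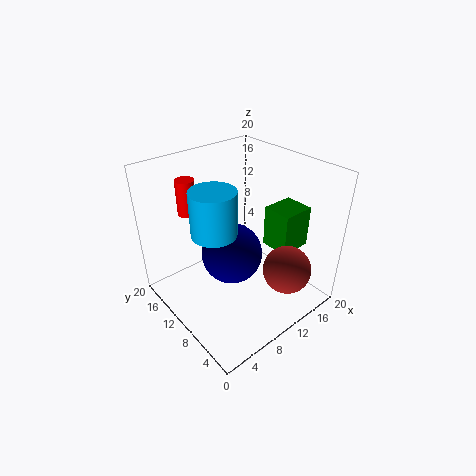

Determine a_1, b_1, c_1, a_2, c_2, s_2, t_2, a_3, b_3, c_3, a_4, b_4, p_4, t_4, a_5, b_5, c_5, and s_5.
a_1 = 13.25
b_1 = 3.5
c_1 = 6.75
a_2 = 5
c_2 = 13.75
s_2 = 1.25
t_2 = 4.75
a_3 = 6.5
b_3 = 7
c_3 = 10.75
a_4 = 14.5
b_4 = 5.25
p_4 = 4.75
t_4 = 6
a_5 = 4.5
b_5 = 7.75
c_5 = 14
s_5 = 2.75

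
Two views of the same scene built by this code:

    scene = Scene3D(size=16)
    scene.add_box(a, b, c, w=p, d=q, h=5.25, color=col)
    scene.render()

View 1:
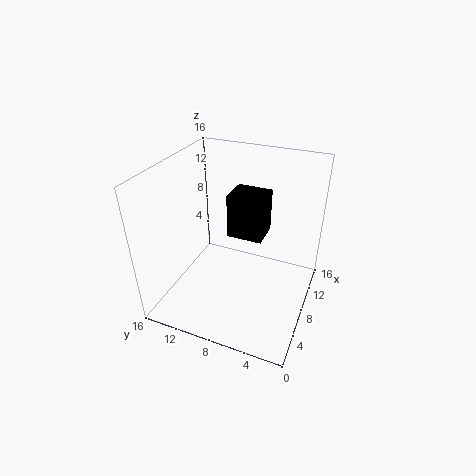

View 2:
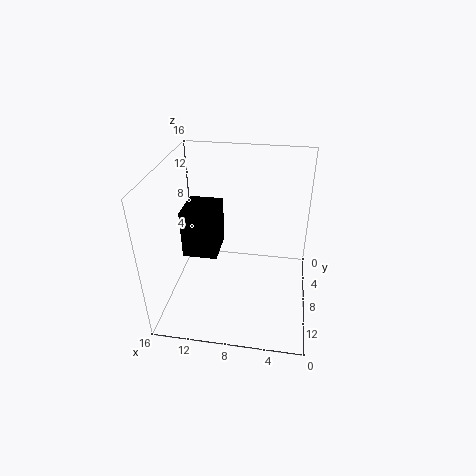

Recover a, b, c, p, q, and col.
a = 10
b = 6
c = 6.5
p = 3.75
q = 4.25
col = 'black'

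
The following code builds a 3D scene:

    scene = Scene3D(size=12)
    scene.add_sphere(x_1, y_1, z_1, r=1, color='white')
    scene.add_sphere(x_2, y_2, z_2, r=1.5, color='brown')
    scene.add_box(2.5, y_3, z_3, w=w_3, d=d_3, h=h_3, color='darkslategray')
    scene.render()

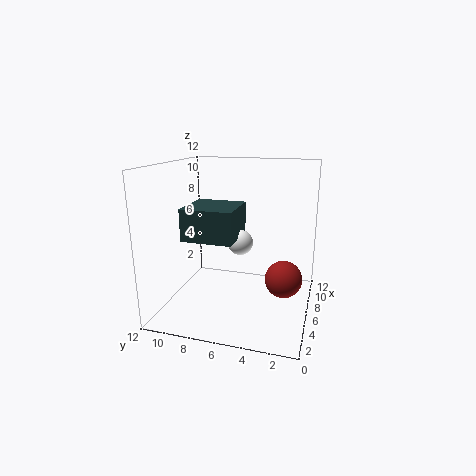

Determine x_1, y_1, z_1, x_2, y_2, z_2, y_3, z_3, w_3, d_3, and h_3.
x_1 = 5, y_1 = 5.5, z_1 = 6, x_2 = 5.5, y_2 = 2, z_2 = 3, y_3 = 5.5, z_3 = 6.5, w_3 = 4, d_3 = 4, h_3 = 2.5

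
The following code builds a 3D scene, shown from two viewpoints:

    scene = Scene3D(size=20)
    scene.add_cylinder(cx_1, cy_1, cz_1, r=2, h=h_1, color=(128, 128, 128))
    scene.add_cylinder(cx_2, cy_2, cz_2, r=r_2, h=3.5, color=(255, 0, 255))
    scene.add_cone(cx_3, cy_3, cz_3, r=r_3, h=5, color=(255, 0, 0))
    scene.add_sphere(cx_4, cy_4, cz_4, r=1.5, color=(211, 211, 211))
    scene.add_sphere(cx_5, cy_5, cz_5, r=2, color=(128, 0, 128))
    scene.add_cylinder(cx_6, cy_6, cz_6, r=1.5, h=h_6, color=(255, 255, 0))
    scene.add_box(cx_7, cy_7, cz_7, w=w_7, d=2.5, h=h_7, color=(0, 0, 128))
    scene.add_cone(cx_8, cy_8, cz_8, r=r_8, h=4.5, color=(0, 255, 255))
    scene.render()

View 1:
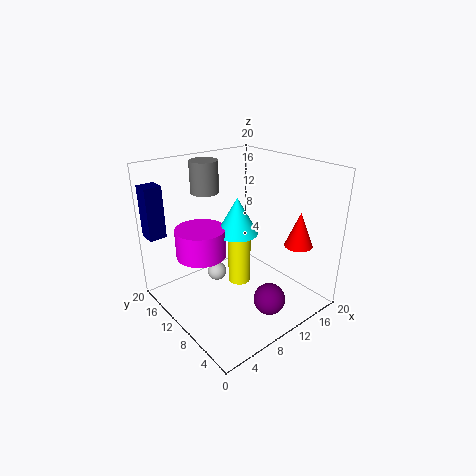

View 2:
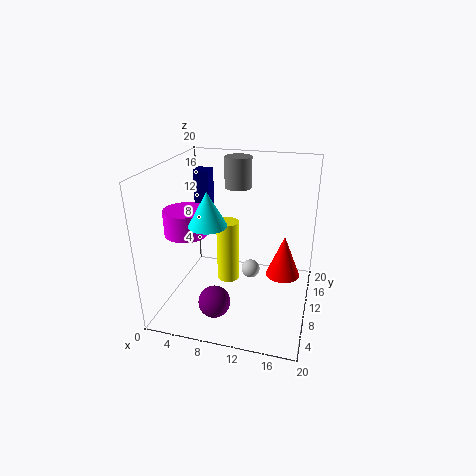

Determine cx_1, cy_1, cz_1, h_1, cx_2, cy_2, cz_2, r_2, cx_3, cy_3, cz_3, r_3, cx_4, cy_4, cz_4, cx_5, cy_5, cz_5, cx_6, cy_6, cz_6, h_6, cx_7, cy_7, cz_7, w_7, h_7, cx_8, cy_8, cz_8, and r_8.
cx_1 = 8.5
cy_1 = 15.5
cz_1 = 15.5
h_1 = 4.5
cx_2 = 3
cy_2 = 8.5
cz_2 = 10.5
r_2 = 3
cx_3 = 17
cy_3 = 5
cz_3 = 8.5
r_3 = 2
cx_4 = 10.5
cy_4 = 16
cz_4 = 1.5
cx_5 = 9
cy_5 = 2.5
cz_5 = 4.5
cx_6 = 9
cy_6 = 8.5
cz_6 = 4.5
h_6 = 8.5
cx_7 = 0.5
cy_7 = 17.5
cz_7 = 9.5
w_7 = 2.5
h_7 = 7.5
cx_8 = 7
cy_8 = 6.5
cz_8 = 13
r_8 = 2.5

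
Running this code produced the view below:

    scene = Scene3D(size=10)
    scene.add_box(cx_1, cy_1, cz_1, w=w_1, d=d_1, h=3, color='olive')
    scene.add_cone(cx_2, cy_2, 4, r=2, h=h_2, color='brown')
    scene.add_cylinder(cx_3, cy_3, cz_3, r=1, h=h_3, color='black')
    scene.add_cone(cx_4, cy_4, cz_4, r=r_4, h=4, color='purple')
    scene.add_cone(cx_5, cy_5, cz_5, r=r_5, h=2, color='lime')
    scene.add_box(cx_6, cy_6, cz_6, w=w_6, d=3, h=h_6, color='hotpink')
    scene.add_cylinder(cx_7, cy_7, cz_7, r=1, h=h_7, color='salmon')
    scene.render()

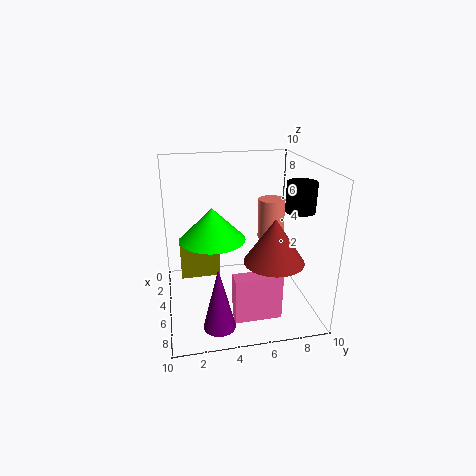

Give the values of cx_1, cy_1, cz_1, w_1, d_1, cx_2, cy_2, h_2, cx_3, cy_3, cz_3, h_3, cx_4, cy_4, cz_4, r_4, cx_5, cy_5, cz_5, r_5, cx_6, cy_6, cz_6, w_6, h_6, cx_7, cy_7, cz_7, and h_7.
cx_1 = 2, cy_1 = 1, cz_1 = 1, w_1 = 1, d_1 = 3, cx_2 = 7, cy_2 = 7, h_2 = 3, cx_3 = 6, cy_3 = 9, cz_3 = 7, h_3 = 2, cx_4 = 9, cy_4 = 3, cz_4 = 1, r_4 = 1, cx_5 = 7, cy_5 = 3, cz_5 = 6, r_5 = 2, cx_6 = 8, cy_6 = 4, cz_6 = 1, w_6 = 1, h_6 = 3, cx_7 = 3, cy_7 = 8, cz_7 = 4, h_7 = 3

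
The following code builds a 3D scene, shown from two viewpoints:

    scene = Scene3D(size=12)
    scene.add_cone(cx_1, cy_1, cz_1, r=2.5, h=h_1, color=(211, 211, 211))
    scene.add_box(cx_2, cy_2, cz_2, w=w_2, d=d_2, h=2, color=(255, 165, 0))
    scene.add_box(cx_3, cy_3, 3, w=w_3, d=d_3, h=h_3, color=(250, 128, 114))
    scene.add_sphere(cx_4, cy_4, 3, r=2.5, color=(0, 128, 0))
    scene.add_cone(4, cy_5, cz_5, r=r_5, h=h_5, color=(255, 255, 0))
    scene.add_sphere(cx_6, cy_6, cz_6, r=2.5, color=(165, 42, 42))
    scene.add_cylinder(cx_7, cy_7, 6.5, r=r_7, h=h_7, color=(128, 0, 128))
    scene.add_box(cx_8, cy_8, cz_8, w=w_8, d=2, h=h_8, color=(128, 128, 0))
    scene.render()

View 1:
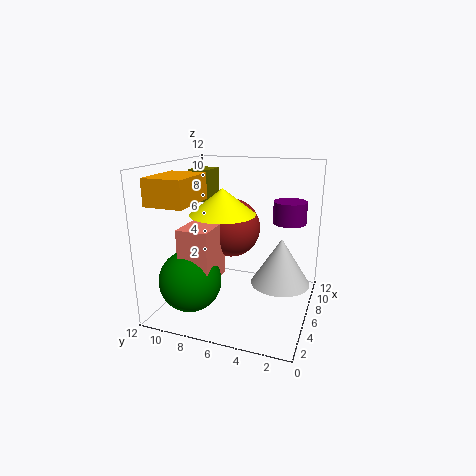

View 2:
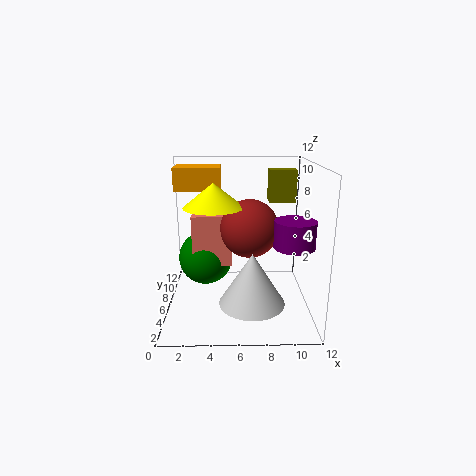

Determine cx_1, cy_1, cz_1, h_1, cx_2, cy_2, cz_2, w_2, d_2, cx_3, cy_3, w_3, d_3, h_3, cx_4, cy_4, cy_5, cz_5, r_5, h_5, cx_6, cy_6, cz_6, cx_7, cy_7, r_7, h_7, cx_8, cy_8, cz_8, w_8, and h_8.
cx_1 = 7; cy_1 = 2.5; cz_1 = 2; h_1 = 4; cx_2 = 0.5; cy_2 = 8; cz_2 = 9.5; w_2 = 4; d_2 = 3; cx_3 = 2; cy_3 = 7; w_3 = 3.5; d_3 = 2.5; h_3 = 4.5; cx_4 = 3; cy_4 = 9; cy_5 = 6.5; cz_5 = 8.5; r_5 = 2.5; h_5 = 2; cx_6 = 7; cy_6 = 7; cz_6 = 6.5; cx_7 = 10; cy_7 = 2.5; r_7 = 1.5; h_7 = 2; cx_8 = 9; cy_8 = 10; cz_8 = 8; w_8 = 2.5; h_8 = 3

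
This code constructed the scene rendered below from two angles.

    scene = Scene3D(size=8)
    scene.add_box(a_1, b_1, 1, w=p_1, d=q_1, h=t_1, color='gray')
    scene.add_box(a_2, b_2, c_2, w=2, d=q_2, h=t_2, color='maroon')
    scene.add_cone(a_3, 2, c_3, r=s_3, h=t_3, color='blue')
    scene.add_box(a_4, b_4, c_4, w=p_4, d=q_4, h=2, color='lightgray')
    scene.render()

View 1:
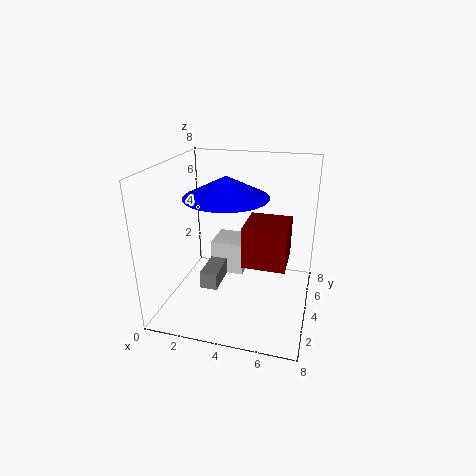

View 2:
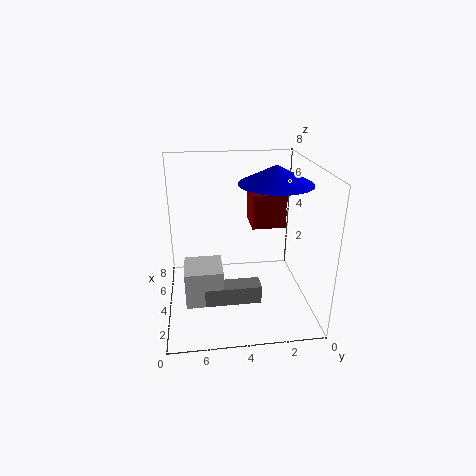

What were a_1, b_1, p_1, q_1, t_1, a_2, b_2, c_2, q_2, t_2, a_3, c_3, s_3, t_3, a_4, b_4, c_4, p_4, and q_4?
a_1 = 2
b_1 = 3
p_1 = 1
q_1 = 3
t_1 = 1
a_2 = 5
b_2 = 1
c_2 = 4
q_2 = 2
t_2 = 2
a_3 = 4
c_3 = 7
s_3 = 2
t_3 = 1
a_4 = 2
b_4 = 5
c_4 = 1
p_4 = 2
q_4 = 2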